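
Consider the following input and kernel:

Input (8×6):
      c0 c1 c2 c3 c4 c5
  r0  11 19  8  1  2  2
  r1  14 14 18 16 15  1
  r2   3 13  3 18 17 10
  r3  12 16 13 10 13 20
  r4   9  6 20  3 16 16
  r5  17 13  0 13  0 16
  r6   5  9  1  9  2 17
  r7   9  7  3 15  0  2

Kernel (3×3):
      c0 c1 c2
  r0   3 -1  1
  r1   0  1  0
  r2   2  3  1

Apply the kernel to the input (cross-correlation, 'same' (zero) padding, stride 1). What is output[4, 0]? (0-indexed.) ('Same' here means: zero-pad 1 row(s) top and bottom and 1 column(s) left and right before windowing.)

77

The receptive field on the zero-padded input at this output position is [0 12 16 / 0 9 6 / 0 17 13]. Elementwise product with the kernel and sum: 0·3 + 12·-1 + 16·1 + 9·1 + 0·2 + 17·3 + 13·1.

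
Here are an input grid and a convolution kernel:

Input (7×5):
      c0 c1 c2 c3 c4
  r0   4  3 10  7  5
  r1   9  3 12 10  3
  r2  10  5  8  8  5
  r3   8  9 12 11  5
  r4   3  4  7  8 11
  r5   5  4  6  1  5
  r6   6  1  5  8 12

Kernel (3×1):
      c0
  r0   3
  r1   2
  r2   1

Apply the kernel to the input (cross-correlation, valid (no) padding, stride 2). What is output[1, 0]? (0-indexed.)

The receptive field on the input at this output position is [10 / 8 / 3]. Elementwise product with the kernel and sum: 10·3 + 8·2 + 3·1.

49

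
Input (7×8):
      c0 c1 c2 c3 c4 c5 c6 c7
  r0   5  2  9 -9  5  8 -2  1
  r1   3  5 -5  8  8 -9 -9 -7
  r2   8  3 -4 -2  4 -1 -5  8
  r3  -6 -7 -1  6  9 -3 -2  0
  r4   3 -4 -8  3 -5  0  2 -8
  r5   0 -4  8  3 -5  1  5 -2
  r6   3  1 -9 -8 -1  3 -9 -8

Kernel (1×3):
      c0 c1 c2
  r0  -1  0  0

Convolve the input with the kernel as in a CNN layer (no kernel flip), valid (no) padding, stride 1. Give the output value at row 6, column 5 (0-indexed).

The receptive field on the input at this output position is [3 -9 -8]. Elementwise product with the kernel and sum: 3·-1.

-3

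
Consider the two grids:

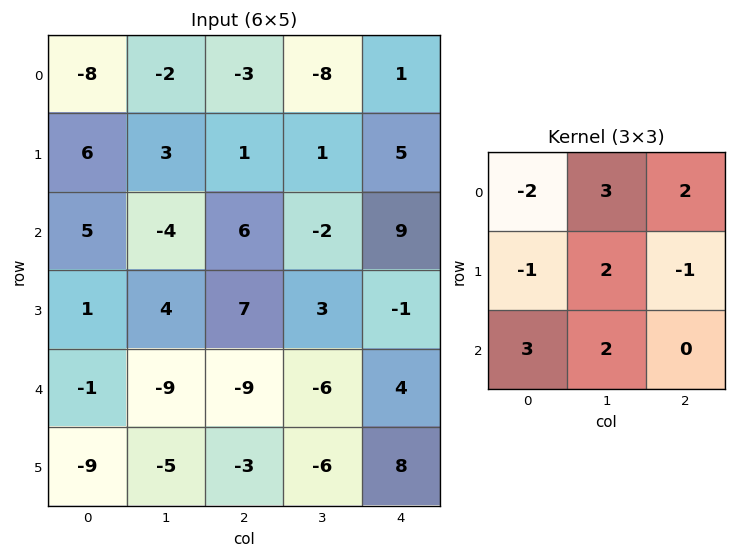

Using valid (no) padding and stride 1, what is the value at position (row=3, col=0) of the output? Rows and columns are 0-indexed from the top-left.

The receptive field on the input at this output position is [1 4 7 / -1 -9 -9 / -9 -5 -3]. Elementwise product with the kernel and sum: 1·-2 + 4·3 + 7·2 + -1·-1 + -9·2 + -9·-1 + -9·3 + -5·2.

-21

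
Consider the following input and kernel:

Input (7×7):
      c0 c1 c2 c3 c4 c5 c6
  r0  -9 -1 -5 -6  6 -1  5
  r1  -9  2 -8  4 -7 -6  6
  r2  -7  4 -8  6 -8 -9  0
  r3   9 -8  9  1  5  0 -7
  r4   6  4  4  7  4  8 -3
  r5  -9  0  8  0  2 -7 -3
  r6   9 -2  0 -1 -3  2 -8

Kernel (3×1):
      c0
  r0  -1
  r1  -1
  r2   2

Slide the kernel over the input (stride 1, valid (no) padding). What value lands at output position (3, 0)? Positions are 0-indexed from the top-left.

-33

The receptive field on the input at this output position is [9 / 6 / -9]. Elementwise product with the kernel and sum: 9·-1 + 6·-1 + -9·2.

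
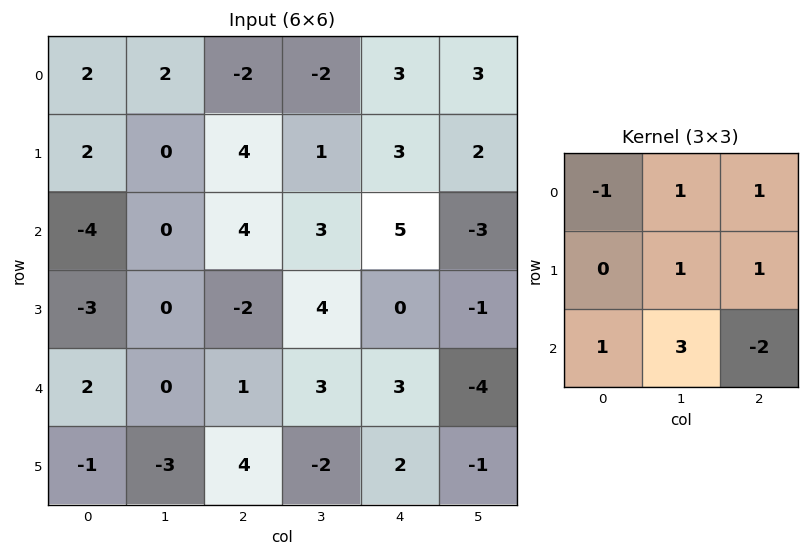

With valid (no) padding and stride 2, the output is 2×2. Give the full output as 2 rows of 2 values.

Output[0,0]: The receptive field on the input at this output position is [2 2 -2 / 2 0 4 / -4 0 4]. Elementwise product with the kernel and sum: 2·-1 + 2·1 + -2·1 + 0·1 + 4·1 + -4·1 + 0·3 + 4·-2.

-10 10
6 12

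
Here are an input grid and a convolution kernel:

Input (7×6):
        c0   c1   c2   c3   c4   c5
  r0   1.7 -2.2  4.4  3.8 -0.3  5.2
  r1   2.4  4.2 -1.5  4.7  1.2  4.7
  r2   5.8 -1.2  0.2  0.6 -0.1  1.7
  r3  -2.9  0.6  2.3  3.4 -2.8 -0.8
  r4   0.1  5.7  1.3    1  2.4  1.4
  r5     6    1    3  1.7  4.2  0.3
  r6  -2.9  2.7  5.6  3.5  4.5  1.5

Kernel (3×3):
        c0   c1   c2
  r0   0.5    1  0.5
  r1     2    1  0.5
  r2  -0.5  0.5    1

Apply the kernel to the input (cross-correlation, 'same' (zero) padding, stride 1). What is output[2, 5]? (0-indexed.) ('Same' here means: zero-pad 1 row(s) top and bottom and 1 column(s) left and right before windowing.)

7.8

The receptive field on the zero-padded input at this output position is [1.2 4.7 0 / -0.1 1.7 0 / -2.8 -0.8 0]. Elementwise product with the kernel and sum: 1.2·0.5 + 4.7·1 + 0·0.5 + -0.1·2 + 1.7·1 + 0·0.5 + -2.8·-0.5 + -0.8·0.5 + 0·1.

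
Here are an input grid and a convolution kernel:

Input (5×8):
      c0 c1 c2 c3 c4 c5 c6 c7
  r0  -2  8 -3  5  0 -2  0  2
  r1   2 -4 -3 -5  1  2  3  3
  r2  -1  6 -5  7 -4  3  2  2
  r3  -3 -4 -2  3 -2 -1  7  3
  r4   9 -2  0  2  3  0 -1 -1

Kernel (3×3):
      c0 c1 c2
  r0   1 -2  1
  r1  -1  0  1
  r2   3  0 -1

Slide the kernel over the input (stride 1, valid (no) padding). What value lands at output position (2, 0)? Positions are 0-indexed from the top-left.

10

The receptive field on the input at this output position is [-1 6 -5 / -3 -4 -2 / 9 -2 0]. Elementwise product with the kernel and sum: -1·1 + 6·-2 + -5·1 + -3·-1 + -2·1 + 9·3 + 0·-1.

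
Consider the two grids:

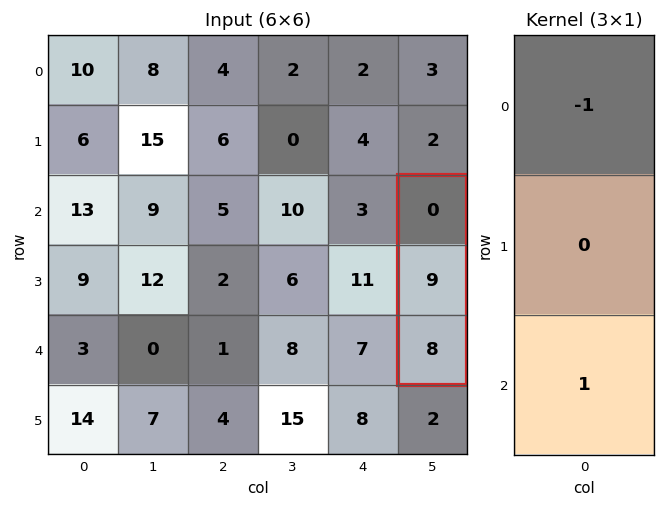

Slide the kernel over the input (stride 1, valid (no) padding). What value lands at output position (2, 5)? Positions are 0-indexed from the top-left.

8

The receptive field on the input at this output position is [0 / 9 / 8]. Elementwise product with the kernel and sum: 0·-1 + 8·1.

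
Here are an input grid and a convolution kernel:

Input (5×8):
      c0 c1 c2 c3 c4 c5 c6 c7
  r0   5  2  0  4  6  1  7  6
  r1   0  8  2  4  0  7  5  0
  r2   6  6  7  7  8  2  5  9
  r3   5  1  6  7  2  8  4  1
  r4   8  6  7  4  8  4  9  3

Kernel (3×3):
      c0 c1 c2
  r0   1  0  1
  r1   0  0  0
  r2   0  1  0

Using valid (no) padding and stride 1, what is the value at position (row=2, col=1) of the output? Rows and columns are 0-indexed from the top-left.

20

The receptive field on the input at this output position is [6 7 7 / 1 6 7 / 6 7 4]. Elementwise product with the kernel and sum: 6·1 + 7·1 + 7·1.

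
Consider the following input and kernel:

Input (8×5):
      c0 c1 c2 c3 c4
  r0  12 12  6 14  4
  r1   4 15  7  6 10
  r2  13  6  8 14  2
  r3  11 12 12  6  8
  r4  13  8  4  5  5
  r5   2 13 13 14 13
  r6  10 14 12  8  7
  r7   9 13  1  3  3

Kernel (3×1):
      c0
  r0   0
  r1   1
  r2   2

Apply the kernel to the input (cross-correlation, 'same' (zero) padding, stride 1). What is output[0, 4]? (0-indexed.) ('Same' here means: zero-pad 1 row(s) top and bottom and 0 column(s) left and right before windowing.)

24

The receptive field on the zero-padded input at this output position is [0 / 4 / 10]. Elementwise product with the kernel and sum: 4·1 + 10·2.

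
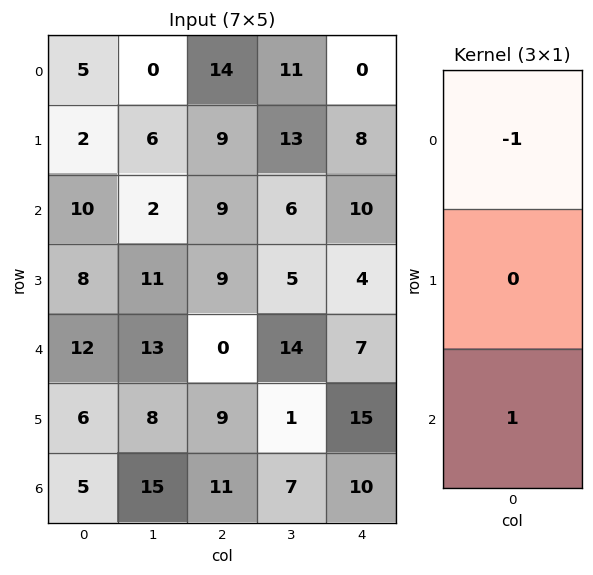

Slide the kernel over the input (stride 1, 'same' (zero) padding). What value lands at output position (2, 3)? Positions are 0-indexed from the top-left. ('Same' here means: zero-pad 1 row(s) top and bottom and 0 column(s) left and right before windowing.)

The receptive field on the zero-padded input at this output position is [13 / 6 / 5]. Elementwise product with the kernel and sum: 13·-1 + 5·1.

-8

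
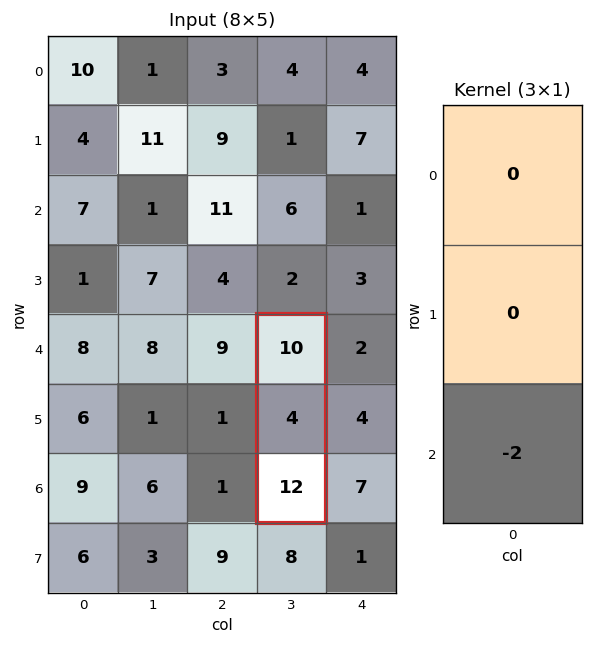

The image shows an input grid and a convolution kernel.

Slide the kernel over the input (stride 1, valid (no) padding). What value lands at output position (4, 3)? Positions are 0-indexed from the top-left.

-24

The receptive field on the input at this output position is [10 / 4 / 12]. Elementwise product with the kernel and sum: 12·-2.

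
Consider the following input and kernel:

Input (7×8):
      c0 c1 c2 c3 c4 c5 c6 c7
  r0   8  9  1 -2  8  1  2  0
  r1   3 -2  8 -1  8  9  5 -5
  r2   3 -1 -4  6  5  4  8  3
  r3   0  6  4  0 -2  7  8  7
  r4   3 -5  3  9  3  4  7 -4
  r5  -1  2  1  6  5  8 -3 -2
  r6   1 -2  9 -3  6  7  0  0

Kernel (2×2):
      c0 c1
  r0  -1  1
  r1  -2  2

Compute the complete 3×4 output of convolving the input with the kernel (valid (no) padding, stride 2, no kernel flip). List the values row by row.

-9 -21 -5 -22
8 2 17 -7
-2 16 7 -9

Output[0,0]: The receptive field on the input at this output position is [8 9 / 3 -2]. Elementwise product with the kernel and sum: 8·-1 + 9·1 + 3·-2 + -2·2.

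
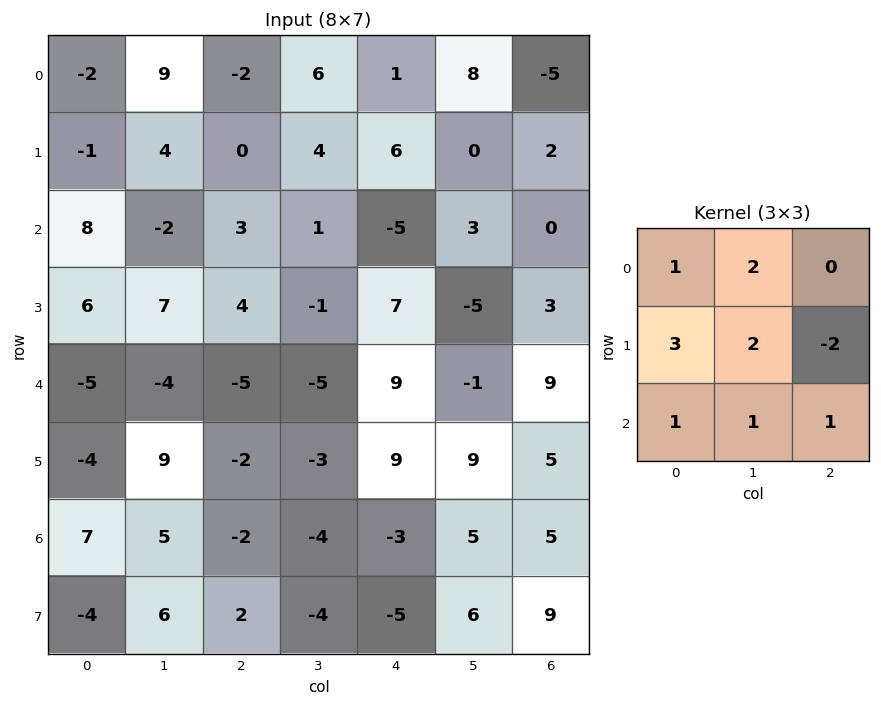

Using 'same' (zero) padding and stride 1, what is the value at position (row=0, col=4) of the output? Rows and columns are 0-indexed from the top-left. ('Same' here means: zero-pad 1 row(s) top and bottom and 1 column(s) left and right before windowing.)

The receptive field on the zero-padded input at this output position is [0 0 0 / 6 1 8 / 4 6 0]. Elementwise product with the kernel and sum: 0·1 + 0·2 + 6·3 + 1·2 + 8·-2 + 4·1 + 6·1 + 0·1.

14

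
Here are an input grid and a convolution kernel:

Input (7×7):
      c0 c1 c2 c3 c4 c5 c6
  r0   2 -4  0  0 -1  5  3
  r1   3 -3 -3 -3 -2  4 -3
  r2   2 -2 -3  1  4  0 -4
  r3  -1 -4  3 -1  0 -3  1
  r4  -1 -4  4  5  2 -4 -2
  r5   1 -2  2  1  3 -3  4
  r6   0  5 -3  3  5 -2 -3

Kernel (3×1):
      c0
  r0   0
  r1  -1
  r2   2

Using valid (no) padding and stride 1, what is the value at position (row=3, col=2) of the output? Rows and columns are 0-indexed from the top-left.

0

The receptive field on the input at this output position is [3 / 4 / 2]. Elementwise product with the kernel and sum: 4·-1 + 2·2.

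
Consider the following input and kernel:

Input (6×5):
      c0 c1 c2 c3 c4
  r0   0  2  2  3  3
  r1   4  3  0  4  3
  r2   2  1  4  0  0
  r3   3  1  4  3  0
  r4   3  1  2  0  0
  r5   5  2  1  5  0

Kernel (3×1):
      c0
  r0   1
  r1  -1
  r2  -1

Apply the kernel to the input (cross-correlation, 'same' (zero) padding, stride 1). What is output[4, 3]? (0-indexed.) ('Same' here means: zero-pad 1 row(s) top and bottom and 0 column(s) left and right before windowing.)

The receptive field on the zero-padded input at this output position is [3 / 0 / 5]. Elementwise product with the kernel and sum: 3·1 + 0·-1 + 5·-1.

-2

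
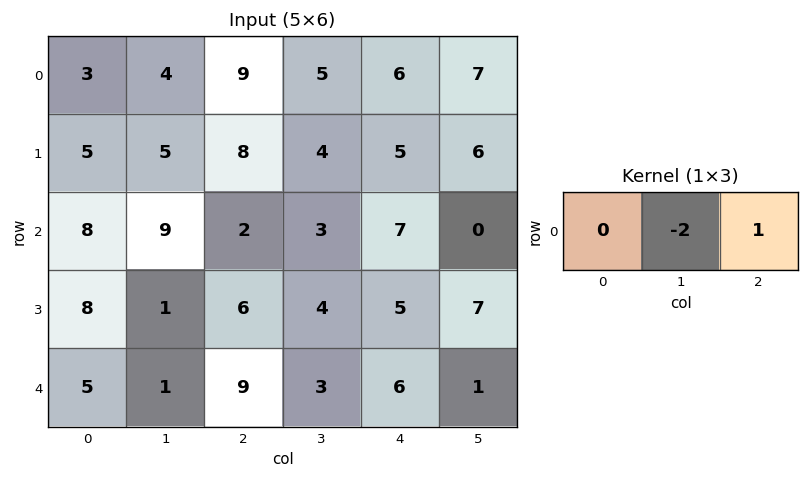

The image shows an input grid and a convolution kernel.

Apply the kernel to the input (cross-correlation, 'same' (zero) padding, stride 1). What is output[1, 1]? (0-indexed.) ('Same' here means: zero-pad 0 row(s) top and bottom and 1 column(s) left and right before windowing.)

The receptive field on the zero-padded input at this output position is [5 5 8]. Elementwise product with the kernel and sum: 5·-2 + 8·1.

-2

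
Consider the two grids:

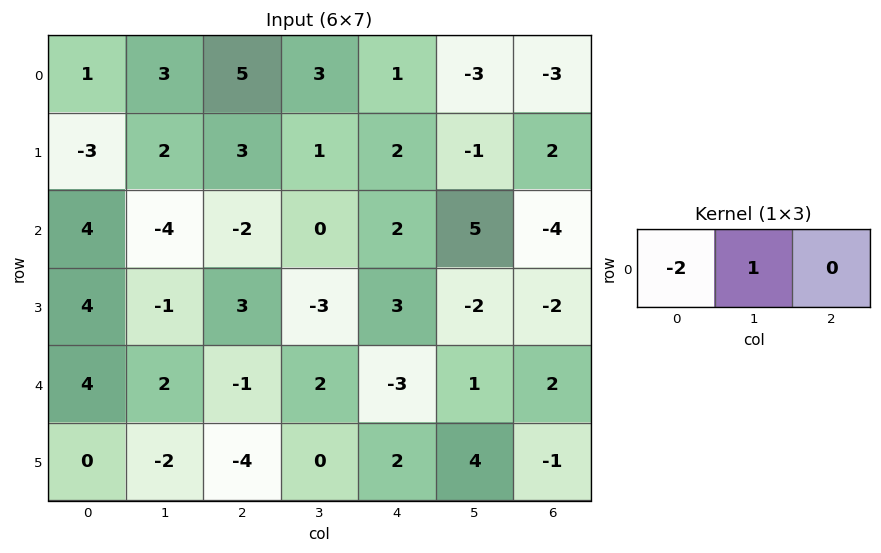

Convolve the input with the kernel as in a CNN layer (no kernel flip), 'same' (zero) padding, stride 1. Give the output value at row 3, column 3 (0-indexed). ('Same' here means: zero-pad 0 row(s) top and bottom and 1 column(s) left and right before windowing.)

The receptive field on the zero-padded input at this output position is [3 -3 3]. Elementwise product with the kernel and sum: 3·-2 + -3·1.

-9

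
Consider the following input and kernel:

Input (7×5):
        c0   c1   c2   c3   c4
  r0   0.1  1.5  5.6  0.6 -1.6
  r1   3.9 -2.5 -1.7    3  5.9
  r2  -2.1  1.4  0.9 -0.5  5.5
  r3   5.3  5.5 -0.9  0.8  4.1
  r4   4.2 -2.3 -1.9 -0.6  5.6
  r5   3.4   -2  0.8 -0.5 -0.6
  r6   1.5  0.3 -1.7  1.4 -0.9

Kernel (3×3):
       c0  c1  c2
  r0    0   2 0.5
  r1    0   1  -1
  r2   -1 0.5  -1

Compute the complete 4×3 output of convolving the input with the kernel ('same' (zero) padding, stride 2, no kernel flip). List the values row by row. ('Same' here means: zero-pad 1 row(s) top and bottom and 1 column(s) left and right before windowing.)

Output[0,0]: The receptive field on the zero-padded input at this output position is [0 0 0 / 0 0.1 1.5 / 0 3.9 -2.5]. Elementwise product with the kernel and sum: 0·2 + 0·0.5 + 0.1·1 + 1.5·-1 + 0·-1 + 3.9·0.5 + -2.5·-1.
Output[0,1]: The receptive field on the zero-padded input at this output position is [0 0 0 / 1.5 5.6 0.6 / -2.5 -1.7 3]. Elementwise product with the kernel and sum: 0·2 + 0·0.5 + 5.6·1 + 0.6·-1 + -2.5·-1 + -1.7·0.5 + 3·-1.

3.05 3.65 -1.65
0.2 -7.25 18.55
23.55 0.2 14
7 -1.75 -2.1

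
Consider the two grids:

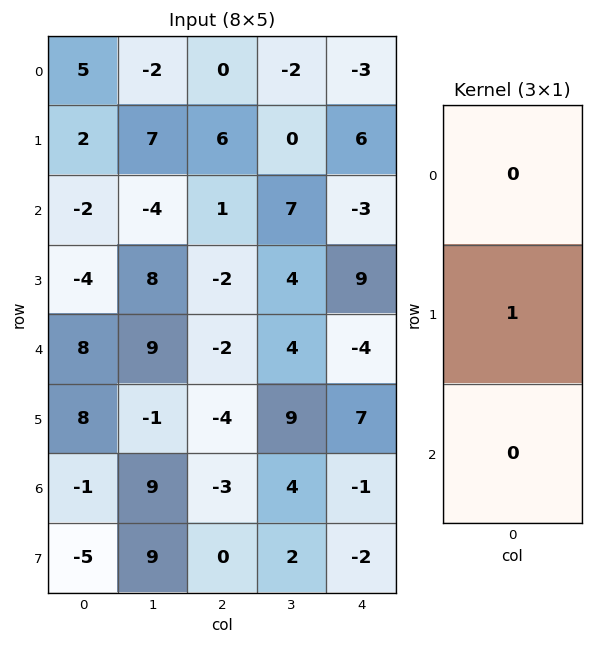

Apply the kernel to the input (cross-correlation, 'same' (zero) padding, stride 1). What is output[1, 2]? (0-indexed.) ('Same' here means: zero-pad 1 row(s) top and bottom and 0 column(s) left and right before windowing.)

6

The receptive field on the zero-padded input at this output position is [0 / 6 / 1]. Elementwise product with the kernel and sum: 6·1.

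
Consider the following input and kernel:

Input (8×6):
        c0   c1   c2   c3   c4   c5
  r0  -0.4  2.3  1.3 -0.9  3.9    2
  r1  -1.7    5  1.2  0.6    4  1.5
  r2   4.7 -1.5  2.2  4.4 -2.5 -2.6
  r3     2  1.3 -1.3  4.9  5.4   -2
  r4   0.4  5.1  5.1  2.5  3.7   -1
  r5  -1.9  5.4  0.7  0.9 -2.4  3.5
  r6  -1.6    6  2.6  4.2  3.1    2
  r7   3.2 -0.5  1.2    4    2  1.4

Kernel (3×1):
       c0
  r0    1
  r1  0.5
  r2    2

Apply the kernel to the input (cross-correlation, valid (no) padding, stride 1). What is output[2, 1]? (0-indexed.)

The receptive field on the input at this output position is [-1.5 / 1.3 / 5.1]. Elementwise product with the kernel and sum: -1.5·1 + 1.3·0.5 + 5.1·2.

9.35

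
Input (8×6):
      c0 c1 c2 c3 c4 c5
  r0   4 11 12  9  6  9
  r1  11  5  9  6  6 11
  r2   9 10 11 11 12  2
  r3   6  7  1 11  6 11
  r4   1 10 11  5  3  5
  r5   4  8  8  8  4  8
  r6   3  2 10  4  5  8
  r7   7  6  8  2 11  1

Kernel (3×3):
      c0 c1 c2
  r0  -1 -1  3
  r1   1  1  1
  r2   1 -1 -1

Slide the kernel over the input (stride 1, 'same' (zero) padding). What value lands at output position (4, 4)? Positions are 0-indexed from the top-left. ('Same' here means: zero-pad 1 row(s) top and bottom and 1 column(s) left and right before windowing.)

The receptive field on the zero-padded input at this output position is [11 6 11 / 5 3 5 / 8 4 8]. Elementwise product with the kernel and sum: 11·-1 + 6·-1 + 11·3 + 5·1 + 3·1 + 5·1 + 8·1 + 4·-1 + 8·-1.

25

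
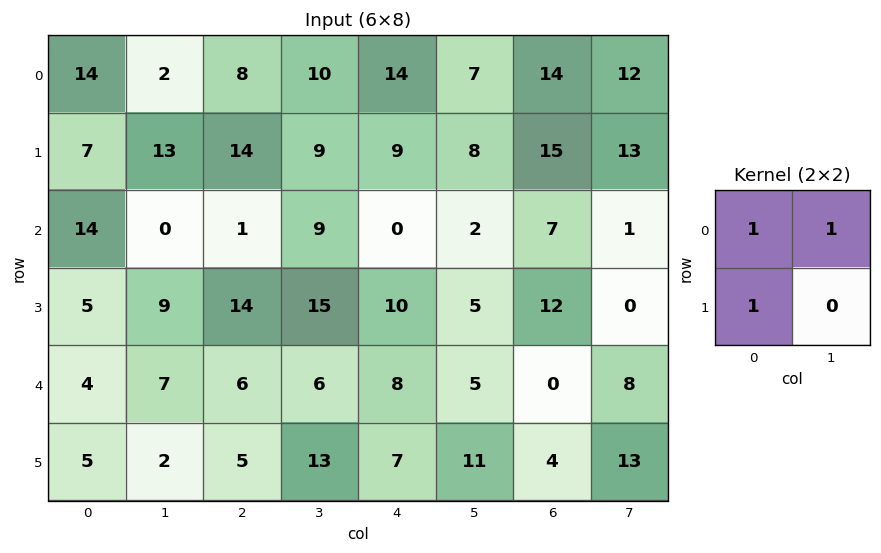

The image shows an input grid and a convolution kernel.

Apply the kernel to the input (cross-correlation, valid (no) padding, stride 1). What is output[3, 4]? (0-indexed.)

The receptive field on the input at this output position is [10 5 / 8 5]. Elementwise product with the kernel and sum: 10·1 + 5·1 + 8·1.

23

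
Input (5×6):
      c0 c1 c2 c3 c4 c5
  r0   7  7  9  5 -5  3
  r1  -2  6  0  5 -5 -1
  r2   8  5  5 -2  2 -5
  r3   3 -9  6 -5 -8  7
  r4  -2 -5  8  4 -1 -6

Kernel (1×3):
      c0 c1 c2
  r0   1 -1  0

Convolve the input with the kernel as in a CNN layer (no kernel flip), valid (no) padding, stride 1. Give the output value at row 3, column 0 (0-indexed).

The receptive field on the input at this output position is [3 -9 6]. Elementwise product with the kernel and sum: 3·1 + -9·-1.

12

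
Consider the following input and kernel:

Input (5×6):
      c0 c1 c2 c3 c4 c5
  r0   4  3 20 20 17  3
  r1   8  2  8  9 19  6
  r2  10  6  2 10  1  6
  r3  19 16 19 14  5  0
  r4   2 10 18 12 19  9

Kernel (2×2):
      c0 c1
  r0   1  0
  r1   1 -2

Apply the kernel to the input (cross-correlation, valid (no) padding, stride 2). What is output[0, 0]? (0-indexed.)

8

The receptive field on the input at this output position is [4 3 / 8 2]. Elementwise product with the kernel and sum: 4·1 + 8·1 + 2·-2.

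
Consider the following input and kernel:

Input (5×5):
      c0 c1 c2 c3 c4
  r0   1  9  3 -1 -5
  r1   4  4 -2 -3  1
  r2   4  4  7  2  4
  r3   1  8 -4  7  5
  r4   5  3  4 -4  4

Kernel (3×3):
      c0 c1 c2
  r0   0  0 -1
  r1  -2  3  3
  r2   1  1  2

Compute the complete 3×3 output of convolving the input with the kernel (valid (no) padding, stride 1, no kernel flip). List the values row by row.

17 -7 20
28 40 16
19 -10 48

Output[0,0]: The receptive field on the input at this output position is [1 9 3 / 4 4 -2 / 4 4 7]. Elementwise product with the kernel and sum: 3·-1 + 4·-2 + 4·3 + -2·3 + 4·1 + 4·1 + 7·2.
Output[0,1]: The receptive field on the input at this output position is [9 3 -1 / 4 -2 -3 / 4 7 2]. Elementwise product with the kernel and sum: -1·-1 + 4·-2 + -2·3 + -3·3 + 4·1 + 7·1 + 2·2.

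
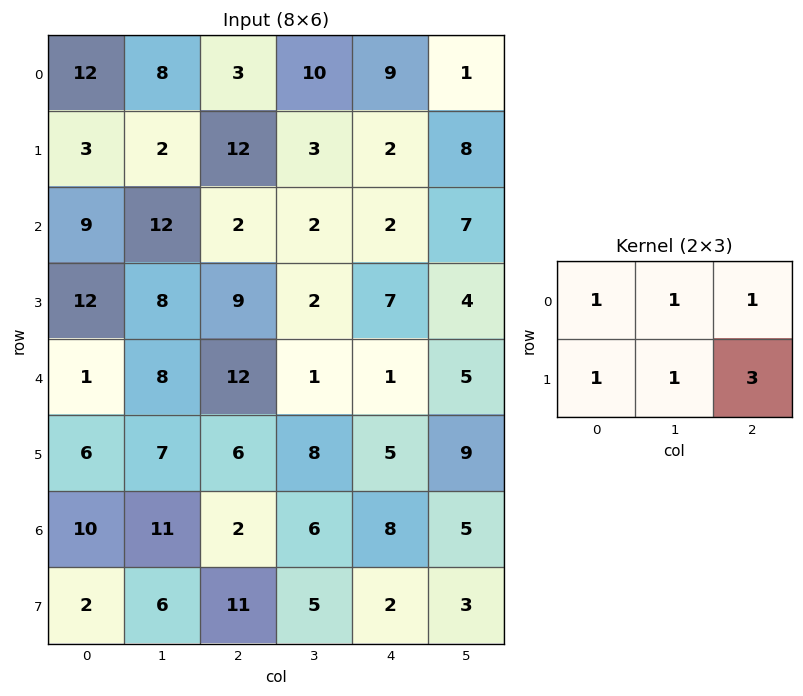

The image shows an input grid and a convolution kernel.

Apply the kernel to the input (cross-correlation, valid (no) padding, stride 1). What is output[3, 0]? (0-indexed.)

74

The receptive field on the input at this output position is [12 8 9 / 1 8 12]. Elementwise product with the kernel and sum: 12·1 + 8·1 + 9·1 + 1·1 + 8·1 + 12·3.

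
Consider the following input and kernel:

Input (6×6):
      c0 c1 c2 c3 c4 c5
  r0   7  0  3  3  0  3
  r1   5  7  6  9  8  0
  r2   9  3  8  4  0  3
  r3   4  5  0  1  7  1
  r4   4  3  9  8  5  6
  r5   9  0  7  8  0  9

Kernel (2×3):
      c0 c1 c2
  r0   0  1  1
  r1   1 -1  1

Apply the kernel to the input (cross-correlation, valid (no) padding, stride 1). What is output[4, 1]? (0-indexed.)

18

The receptive field on the input at this output position is [3 9 8 / 0 7 8]. Elementwise product with the kernel and sum: 9·1 + 8·1 + 0·1 + 7·-1 + 8·1.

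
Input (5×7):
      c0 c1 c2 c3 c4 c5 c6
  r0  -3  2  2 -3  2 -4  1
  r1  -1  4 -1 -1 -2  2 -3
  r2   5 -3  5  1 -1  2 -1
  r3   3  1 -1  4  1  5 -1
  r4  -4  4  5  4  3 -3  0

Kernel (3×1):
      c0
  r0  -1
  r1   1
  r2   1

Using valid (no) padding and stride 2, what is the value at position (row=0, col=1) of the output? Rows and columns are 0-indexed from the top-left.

The receptive field on the input at this output position is [2 / -1 / 5]. Elementwise product with the kernel and sum: 2·-1 + -1·1 + 5·1.

2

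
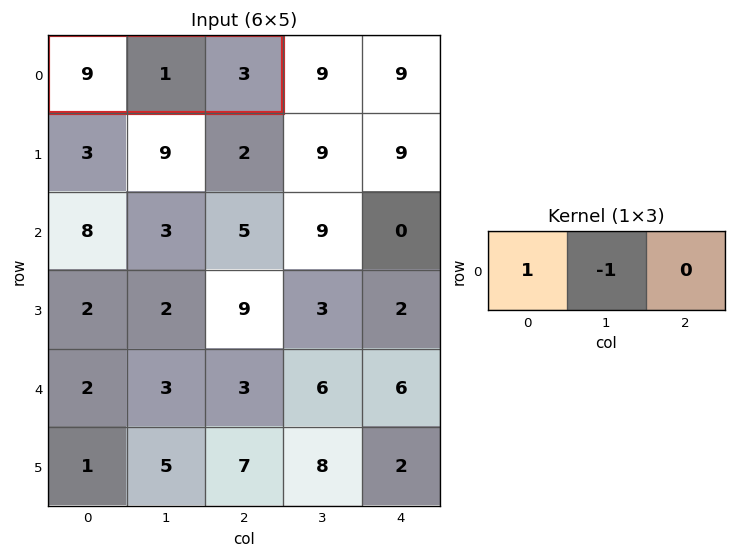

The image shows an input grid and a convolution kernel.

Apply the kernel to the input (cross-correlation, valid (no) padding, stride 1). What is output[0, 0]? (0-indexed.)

8

The receptive field on the input at this output position is [9 1 3]. Elementwise product with the kernel and sum: 9·1 + 1·-1.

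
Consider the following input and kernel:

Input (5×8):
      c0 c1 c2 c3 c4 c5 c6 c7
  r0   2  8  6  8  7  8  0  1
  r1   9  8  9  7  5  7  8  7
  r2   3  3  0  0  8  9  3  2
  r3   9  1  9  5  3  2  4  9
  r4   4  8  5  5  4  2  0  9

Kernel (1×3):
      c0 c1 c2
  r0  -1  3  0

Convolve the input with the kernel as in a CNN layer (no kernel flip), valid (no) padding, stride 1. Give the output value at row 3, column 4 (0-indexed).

The receptive field on the input at this output position is [3 2 4]. Elementwise product with the kernel and sum: 3·-1 + 2·3.

3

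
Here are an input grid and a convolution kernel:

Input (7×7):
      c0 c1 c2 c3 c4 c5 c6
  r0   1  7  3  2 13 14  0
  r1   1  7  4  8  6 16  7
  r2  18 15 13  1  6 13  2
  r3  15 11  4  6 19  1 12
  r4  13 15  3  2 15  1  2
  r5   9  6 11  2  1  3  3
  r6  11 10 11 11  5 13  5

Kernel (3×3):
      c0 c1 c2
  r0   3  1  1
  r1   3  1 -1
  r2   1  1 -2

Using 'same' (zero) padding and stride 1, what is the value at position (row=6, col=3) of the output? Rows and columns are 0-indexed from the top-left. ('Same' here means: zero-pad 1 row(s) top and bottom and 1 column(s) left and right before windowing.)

75

The receptive field on the zero-padded input at this output position is [11 2 1 / 11 11 5 / 0 0 0]. Elementwise product with the kernel and sum: 11·3 + 2·1 + 1·1 + 11·3 + 11·1 + 5·-1 + 0·1 + 0·1 + 0·-2.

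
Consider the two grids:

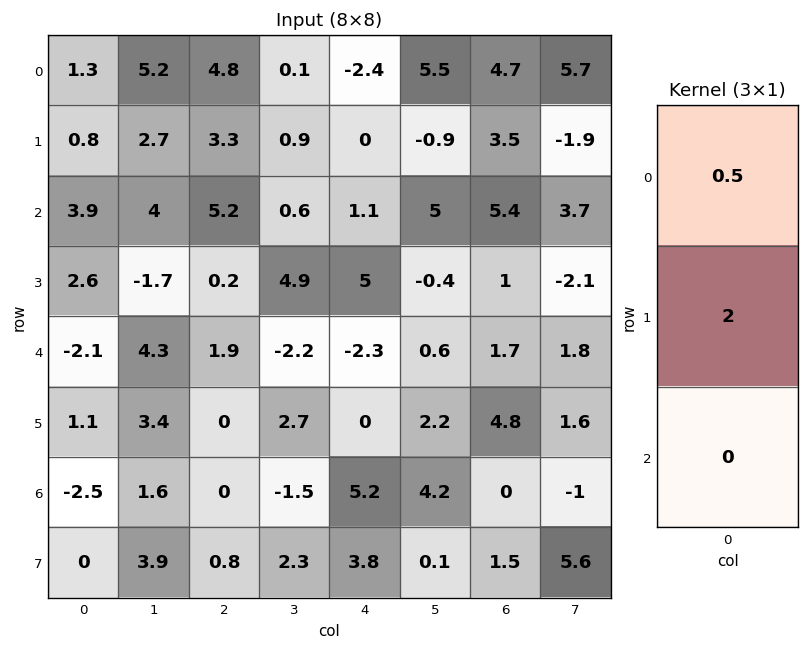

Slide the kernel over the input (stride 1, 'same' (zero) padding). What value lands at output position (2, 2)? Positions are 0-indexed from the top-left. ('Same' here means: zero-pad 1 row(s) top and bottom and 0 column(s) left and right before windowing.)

The receptive field on the zero-padded input at this output position is [3.3 / 5.2 / 0.2]. Elementwise product with the kernel and sum: 3.3·0.5 + 5.2·2.

12.05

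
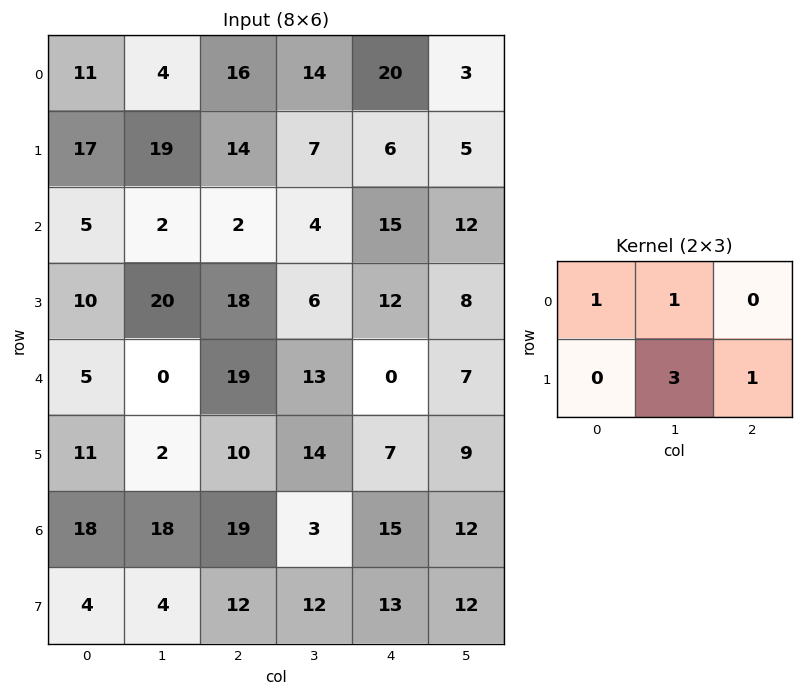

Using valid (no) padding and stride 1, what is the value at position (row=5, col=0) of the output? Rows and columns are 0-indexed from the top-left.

The receptive field on the input at this output position is [11 2 10 / 18 18 19]. Elementwise product with the kernel and sum: 11·1 + 2·1 + 18·3 + 19·1.

86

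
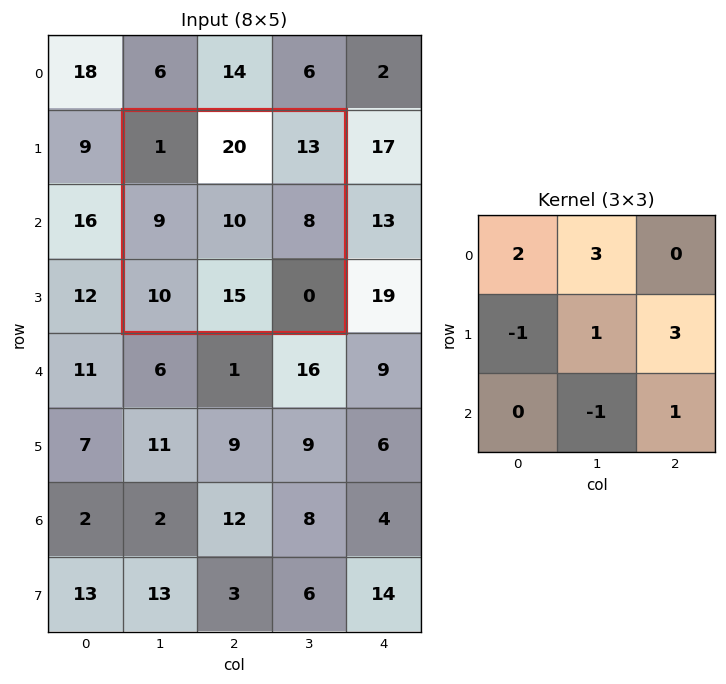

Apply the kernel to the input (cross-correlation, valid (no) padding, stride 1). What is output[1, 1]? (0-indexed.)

72

The receptive field on the input at this output position is [1 20 13 / 9 10 8 / 10 15 0]. Elementwise product with the kernel and sum: 1·2 + 20·3 + 9·-1 + 10·1 + 8·3 + 15·-1 + 0·1.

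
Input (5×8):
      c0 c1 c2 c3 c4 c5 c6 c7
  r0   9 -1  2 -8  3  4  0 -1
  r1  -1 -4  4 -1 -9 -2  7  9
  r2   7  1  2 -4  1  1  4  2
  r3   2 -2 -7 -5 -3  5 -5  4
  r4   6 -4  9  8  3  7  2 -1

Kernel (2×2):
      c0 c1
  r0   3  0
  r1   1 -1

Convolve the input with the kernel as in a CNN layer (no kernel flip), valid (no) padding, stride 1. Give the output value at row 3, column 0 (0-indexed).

16

The receptive field on the input at this output position is [2 -2 / 6 -4]. Elementwise product with the kernel and sum: 2·3 + 6·1 + -4·-1.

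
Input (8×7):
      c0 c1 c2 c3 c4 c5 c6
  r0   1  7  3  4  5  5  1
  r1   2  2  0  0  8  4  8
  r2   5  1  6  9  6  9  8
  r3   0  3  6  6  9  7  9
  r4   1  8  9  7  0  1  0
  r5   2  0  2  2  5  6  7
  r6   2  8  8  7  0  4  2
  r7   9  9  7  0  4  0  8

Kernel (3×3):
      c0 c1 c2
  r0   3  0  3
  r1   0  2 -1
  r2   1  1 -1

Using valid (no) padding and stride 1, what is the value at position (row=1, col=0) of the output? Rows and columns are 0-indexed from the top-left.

The receptive field on the input at this output position is [2 2 0 / 5 1 6 / 0 3 6]. Elementwise product with the kernel and sum: 2·3 + 0·3 + 1·2 + 6·-1 + 0·1 + 3·1 + 6·-1.

-1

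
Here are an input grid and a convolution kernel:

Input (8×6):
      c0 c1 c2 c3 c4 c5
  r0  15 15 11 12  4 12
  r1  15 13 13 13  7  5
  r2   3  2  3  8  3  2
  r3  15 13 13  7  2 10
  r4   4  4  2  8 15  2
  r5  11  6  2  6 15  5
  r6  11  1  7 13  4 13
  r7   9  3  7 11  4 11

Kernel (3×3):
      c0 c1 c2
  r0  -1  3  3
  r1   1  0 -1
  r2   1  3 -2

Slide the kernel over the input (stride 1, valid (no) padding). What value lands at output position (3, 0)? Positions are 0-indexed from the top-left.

90

The receptive field on the input at this output position is [15 13 13 / 4 4 2 / 11 6 2]. Elementwise product with the kernel and sum: 15·-1 + 13·3 + 13·3 + 4·1 + 2·-1 + 11·1 + 6·3 + 2·-2.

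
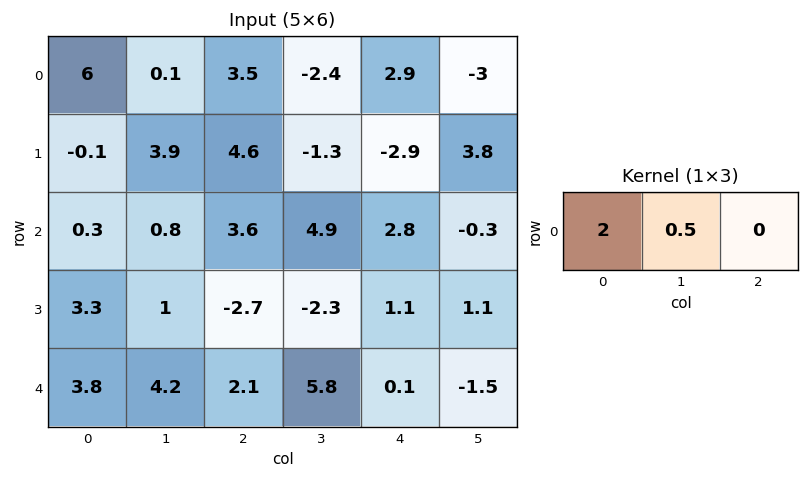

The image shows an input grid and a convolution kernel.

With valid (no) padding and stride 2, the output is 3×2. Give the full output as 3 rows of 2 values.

Output[0,0]: The receptive field on the input at this output position is [6 0.1 3.5]. Elementwise product with the kernel and sum: 6·2 + 0.1·0.5.
Output[0,1]: The receptive field on the input at this output position is [3.5 -2.4 2.9]. Elementwise product with the kernel and sum: 3.5·2 + -2.4·0.5.

12.05 5.8
1 9.65
9.7 7.1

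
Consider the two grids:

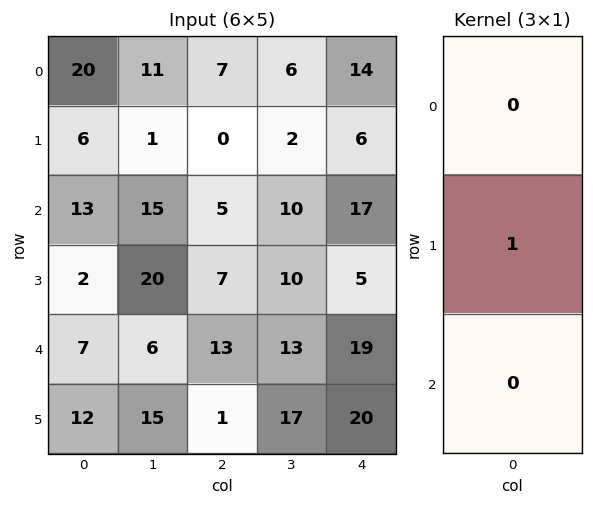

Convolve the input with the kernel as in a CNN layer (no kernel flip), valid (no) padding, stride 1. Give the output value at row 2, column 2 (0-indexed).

7

The receptive field on the input at this output position is [5 / 7 / 13]. Elementwise product with the kernel and sum: 7·1.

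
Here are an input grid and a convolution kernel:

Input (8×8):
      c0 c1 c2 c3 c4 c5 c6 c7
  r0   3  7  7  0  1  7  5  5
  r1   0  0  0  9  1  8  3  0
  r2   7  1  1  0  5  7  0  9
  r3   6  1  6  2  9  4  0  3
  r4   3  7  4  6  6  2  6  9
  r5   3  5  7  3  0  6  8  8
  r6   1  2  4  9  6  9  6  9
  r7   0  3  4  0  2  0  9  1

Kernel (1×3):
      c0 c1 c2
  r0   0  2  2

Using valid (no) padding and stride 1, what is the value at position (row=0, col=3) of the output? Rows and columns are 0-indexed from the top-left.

The receptive field on the input at this output position is [0 1 7]. Elementwise product with the kernel and sum: 1·2 + 7·2.

16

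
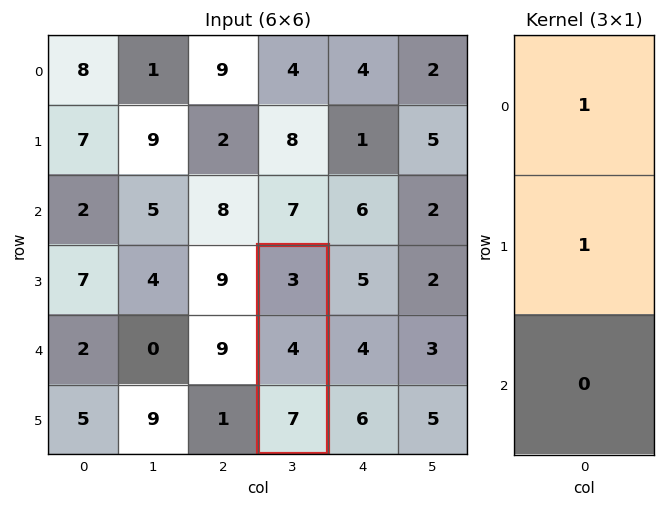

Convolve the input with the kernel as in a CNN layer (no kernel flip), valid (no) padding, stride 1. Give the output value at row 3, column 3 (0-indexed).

7

The receptive field on the input at this output position is [3 / 4 / 7]. Elementwise product with the kernel and sum: 3·1 + 4·1.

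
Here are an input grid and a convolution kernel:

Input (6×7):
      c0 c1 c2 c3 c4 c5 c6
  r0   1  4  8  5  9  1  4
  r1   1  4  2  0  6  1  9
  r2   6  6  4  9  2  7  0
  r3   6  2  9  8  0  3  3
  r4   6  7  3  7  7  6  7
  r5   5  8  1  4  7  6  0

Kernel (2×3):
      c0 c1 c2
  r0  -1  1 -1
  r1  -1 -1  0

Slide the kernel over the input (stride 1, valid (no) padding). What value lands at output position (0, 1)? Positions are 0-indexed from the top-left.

The receptive field on the input at this output position is [4 8 5 / 4 2 0]. Elementwise product with the kernel and sum: 4·-1 + 8·1 + 5·-1 + 4·-1 + 2·-1.

-7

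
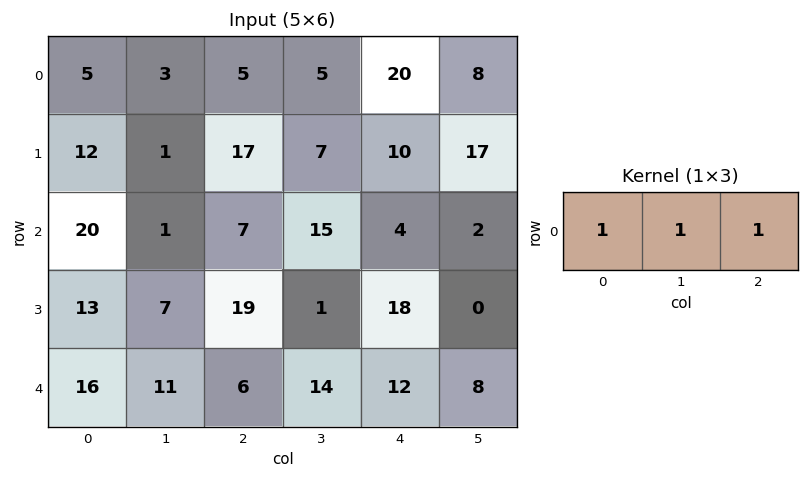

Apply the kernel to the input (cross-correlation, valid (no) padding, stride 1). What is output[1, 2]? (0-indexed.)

The receptive field on the input at this output position is [17 7 10]. Elementwise product with the kernel and sum: 17·1 + 7·1 + 10·1.

34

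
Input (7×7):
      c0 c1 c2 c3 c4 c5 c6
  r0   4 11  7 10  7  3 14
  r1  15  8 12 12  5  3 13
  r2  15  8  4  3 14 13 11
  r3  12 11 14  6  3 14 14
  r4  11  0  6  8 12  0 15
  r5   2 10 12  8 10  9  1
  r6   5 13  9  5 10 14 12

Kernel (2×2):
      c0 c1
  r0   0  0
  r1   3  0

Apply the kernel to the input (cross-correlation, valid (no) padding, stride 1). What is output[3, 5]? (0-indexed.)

0

The receptive field on the input at this output position is [14 14 / 0 15]. Elementwise product with the kernel and sum: 0·3.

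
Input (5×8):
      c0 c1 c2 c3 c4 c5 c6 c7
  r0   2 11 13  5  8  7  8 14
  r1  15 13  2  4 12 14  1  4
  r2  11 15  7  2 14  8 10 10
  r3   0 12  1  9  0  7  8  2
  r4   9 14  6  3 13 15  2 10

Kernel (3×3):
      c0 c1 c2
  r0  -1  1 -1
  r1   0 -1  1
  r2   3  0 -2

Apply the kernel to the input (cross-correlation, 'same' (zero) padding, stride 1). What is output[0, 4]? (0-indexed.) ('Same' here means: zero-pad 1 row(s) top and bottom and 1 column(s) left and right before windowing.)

The receptive field on the zero-padded input at this output position is [0 0 0 / 5 8 7 / 4 12 14]. Elementwise product with the kernel and sum: 0·-1 + 0·1 + 0·-1 + 8·-1 + 7·1 + 4·3 + 14·-2.

-17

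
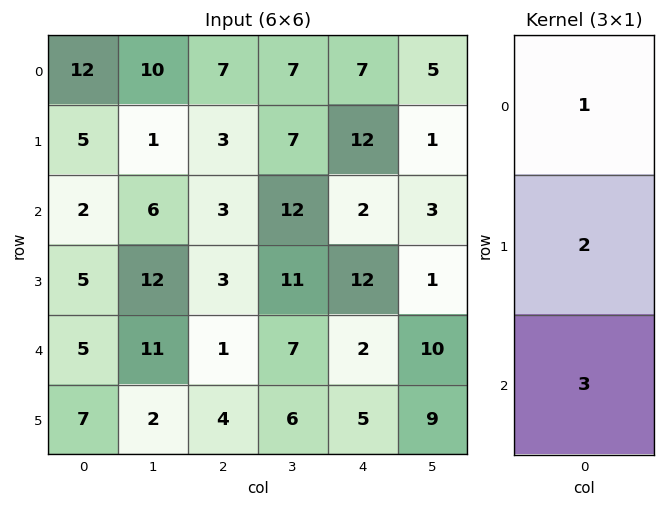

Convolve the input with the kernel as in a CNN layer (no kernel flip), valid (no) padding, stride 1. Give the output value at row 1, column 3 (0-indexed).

The receptive field on the input at this output position is [7 / 12 / 11]. Elementwise product with the kernel and sum: 7·1 + 12·2 + 11·3.

64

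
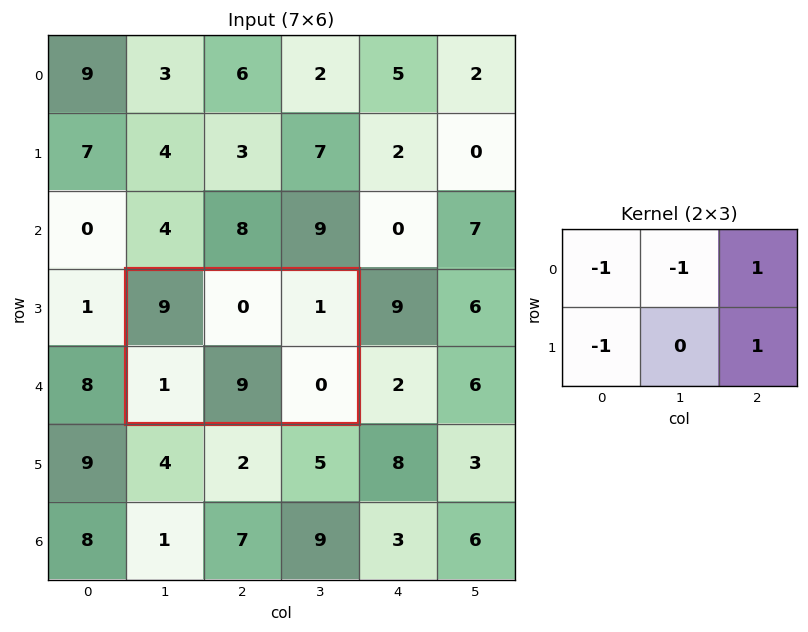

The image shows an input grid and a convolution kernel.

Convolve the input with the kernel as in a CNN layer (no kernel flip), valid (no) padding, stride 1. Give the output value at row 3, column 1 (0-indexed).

-9

The receptive field on the input at this output position is [9 0 1 / 1 9 0]. Elementwise product with the kernel and sum: 9·-1 + 0·-1 + 1·1 + 1·-1 + 0·1.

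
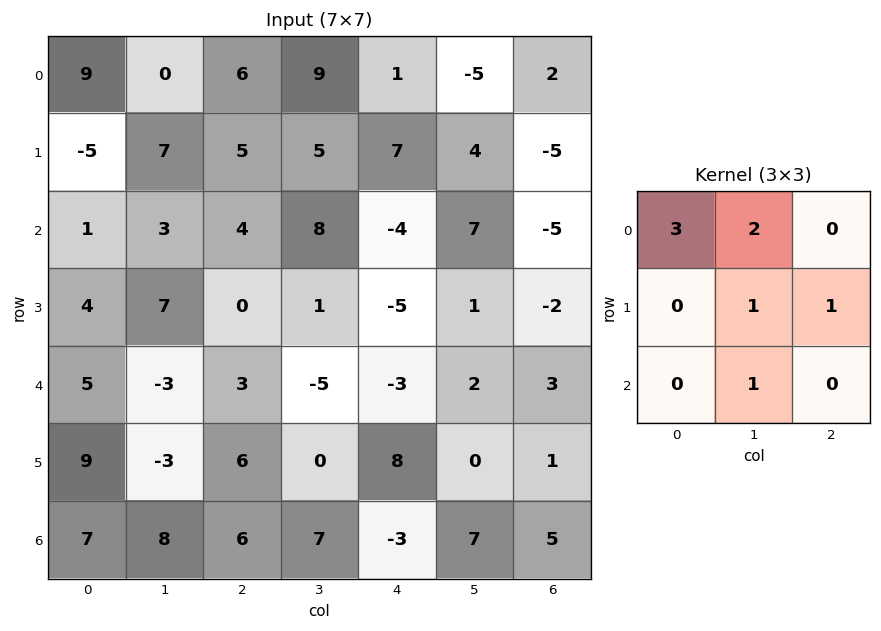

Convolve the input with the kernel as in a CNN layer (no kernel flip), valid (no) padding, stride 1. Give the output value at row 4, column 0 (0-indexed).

The receptive field on the input at this output position is [5 -3 3 / 9 -3 6 / 7 8 6]. Elementwise product with the kernel and sum: 5·3 + -3·2 + -3·1 + 6·1 + 8·1.

20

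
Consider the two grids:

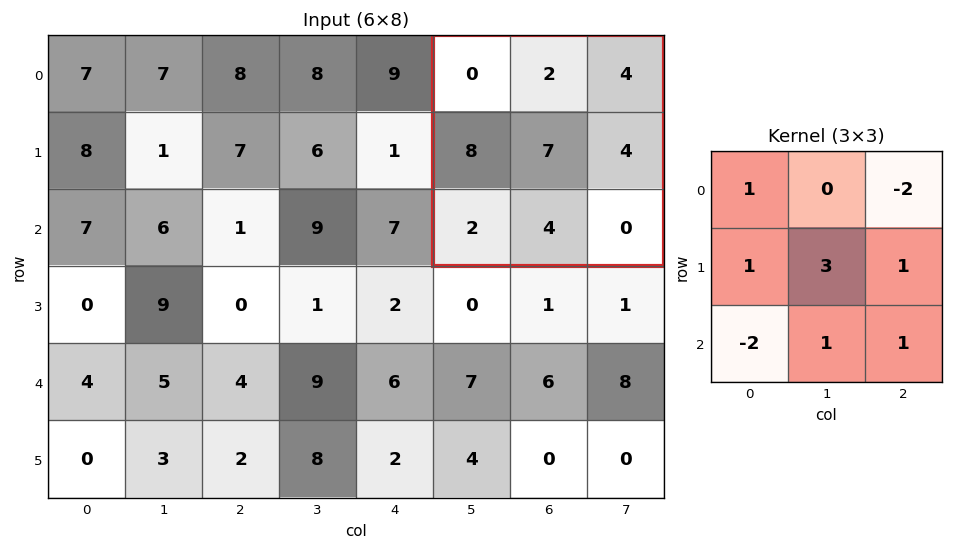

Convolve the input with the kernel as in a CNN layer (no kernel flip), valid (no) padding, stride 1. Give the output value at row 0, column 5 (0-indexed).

The receptive field on the input at this output position is [0 2 4 / 8 7 4 / 2 4 0]. Elementwise product with the kernel and sum: 0·1 + 4·-2 + 8·1 + 7·3 + 4·1 + 2·-2 + 4·1 + 0·1.

25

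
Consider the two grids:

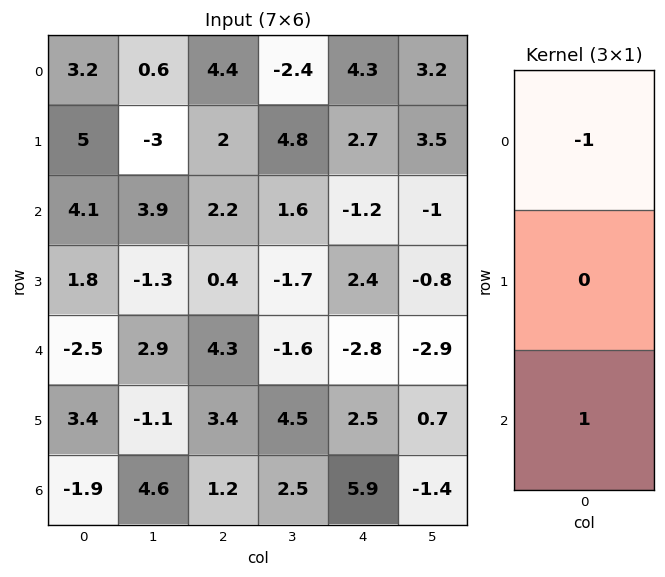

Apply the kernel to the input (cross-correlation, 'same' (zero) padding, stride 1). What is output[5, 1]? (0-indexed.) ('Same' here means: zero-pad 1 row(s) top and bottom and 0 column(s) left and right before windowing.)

1.7

The receptive field on the zero-padded input at this output position is [2.9 / -1.1 / 4.6]. Elementwise product with the kernel and sum: 2.9·-1 + 4.6·1.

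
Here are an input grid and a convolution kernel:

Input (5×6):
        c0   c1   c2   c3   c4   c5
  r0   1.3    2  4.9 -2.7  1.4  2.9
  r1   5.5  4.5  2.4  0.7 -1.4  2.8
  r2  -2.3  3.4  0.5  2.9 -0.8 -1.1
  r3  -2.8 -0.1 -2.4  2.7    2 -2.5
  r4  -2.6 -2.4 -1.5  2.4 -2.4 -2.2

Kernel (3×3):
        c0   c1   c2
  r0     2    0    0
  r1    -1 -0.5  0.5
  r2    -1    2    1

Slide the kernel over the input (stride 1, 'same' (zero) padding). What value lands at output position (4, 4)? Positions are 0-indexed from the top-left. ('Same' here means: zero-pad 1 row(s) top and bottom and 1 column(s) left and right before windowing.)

The receptive field on the zero-padded input at this output position is [2.7 2 -2.5 / 2.4 -2.4 -2.2 / 0 0 0]. Elementwise product with the kernel and sum: 2.7·2 + 2.4·-1 + -2.4·-0.5 + -2.2·0.5 + 0·-1 + 0·2 + 0·1.

3.1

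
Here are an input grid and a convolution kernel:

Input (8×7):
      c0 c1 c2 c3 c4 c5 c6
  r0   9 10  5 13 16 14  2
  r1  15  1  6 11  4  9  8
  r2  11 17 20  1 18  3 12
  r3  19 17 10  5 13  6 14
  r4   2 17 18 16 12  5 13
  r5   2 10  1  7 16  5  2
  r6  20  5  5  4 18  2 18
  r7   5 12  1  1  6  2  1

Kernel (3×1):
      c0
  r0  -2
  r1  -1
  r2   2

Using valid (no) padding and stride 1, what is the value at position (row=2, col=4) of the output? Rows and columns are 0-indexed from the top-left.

The receptive field on the input at this output position is [18 / 13 / 12]. Elementwise product with the kernel and sum: 18·-2 + 13·-1 + 12·2.

-25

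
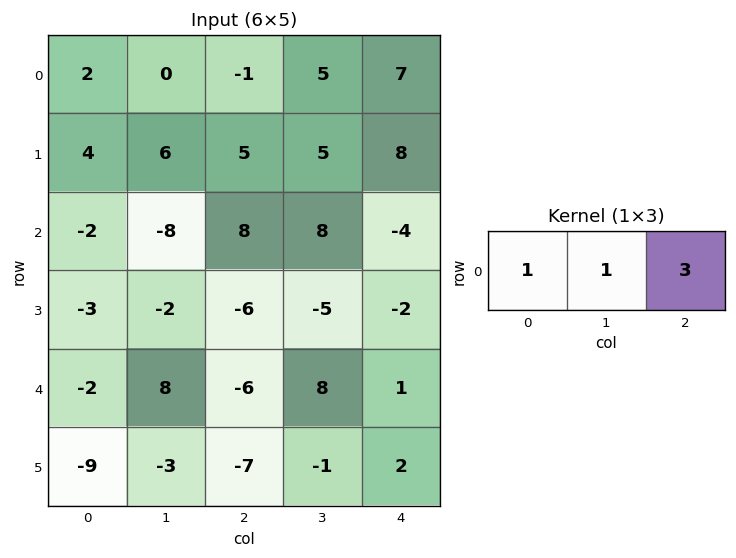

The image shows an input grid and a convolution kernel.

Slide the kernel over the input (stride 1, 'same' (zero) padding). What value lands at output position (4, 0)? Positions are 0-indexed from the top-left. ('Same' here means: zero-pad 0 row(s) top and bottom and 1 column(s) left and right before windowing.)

22

The receptive field on the zero-padded input at this output position is [0 -2 8]. Elementwise product with the kernel and sum: 0·1 + -2·1 + 8·3.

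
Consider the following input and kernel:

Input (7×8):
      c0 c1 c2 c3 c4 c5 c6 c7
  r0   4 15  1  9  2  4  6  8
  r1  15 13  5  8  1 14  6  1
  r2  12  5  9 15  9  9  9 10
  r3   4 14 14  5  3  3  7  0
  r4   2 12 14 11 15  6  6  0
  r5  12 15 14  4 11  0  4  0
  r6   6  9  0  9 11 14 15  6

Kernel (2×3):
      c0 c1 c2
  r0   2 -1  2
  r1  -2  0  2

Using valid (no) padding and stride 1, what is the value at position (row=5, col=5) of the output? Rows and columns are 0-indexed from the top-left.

The receptive field on the input at this output position is [0 4 0 / 14 15 6]. Elementwise product with the kernel and sum: 0·2 + 4·-1 + 0·2 + 14·-2 + 6·2.

-20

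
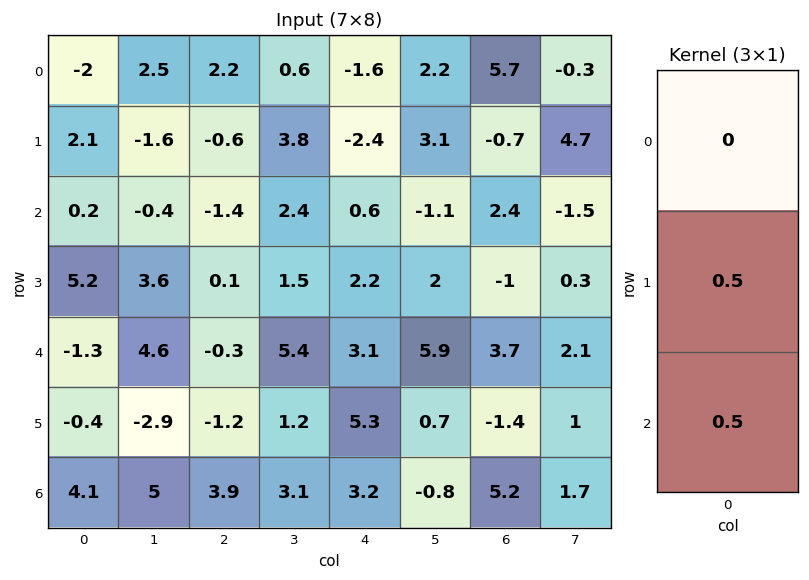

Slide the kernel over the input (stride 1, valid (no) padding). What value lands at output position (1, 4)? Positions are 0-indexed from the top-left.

The receptive field on the input at this output position is [-2.4 / 0.6 / 2.2]. Elementwise product with the kernel and sum: 0.6·0.5 + 2.2·0.5.

1.4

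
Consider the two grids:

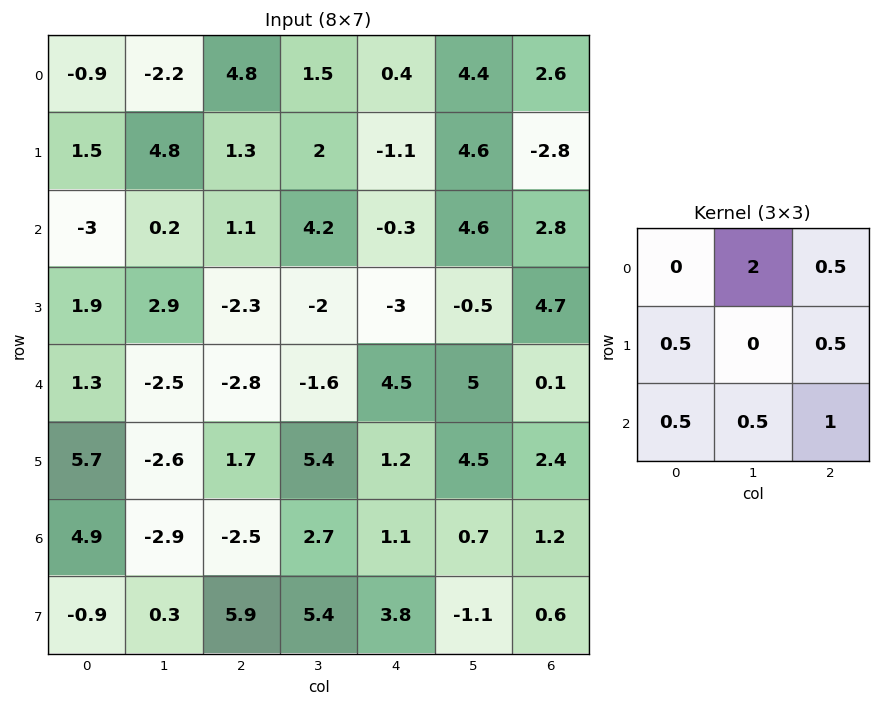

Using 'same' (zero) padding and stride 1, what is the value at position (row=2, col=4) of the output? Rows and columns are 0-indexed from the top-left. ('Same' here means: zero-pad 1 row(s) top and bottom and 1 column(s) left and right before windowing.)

1.5

The receptive field on the zero-padded input at this output position is [2 -1.1 4.6 / 4.2 -0.3 4.6 / -2 -3 -0.5]. Elementwise product with the kernel and sum: -1.1·2 + 4.6·0.5 + 4.2·0.5 + 4.6·0.5 + -2·0.5 + -3·0.5 + -0.5·1.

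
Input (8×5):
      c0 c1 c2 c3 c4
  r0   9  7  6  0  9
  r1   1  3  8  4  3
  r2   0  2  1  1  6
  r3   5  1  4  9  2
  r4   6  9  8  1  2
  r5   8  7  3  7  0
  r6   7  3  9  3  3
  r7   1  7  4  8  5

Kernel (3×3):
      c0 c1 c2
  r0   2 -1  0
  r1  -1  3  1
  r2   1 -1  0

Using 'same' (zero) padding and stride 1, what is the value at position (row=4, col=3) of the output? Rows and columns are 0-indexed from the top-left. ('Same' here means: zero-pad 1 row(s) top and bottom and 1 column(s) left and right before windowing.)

-8

The receptive field on the zero-padded input at this output position is [4 9 2 / 8 1 2 / 3 7 0]. Elementwise product with the kernel and sum: 4·2 + 9·-1 + 8·-1 + 1·3 + 2·1 + 3·1 + 7·-1.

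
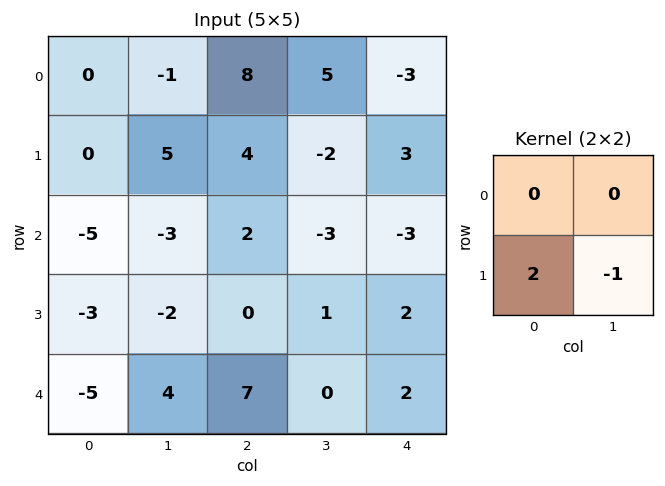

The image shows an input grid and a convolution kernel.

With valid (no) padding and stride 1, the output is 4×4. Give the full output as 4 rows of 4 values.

-5 6 10 -7
-7 -8 7 -3
-4 -4 -1 0
-14 1 14 -2

Output[0,0]: The receptive field on the input at this output position is [0 -1 / 0 5]. Elementwise product with the kernel and sum: 0·2 + 5·-1.
Output[0,1]: The receptive field on the input at this output position is [-1 8 / 5 4]. Elementwise product with the kernel and sum: 5·2 + 4·-1.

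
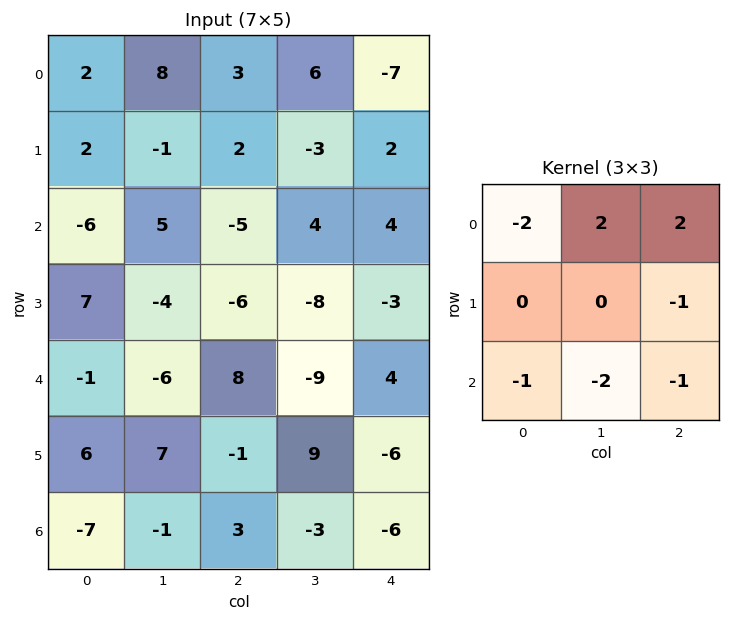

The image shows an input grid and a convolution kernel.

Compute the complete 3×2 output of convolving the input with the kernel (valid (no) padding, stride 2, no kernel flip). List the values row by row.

Output[0,0]: The receptive field on the input at this output position is [2 8 3 / 2 -1 2 / -6 5 -5]. Elementwise product with the kernel and sum: 2·-2 + 8·2 + 3·2 + 2·-1 + -6·-1 + 5·-2 + -5·-1.
Output[0,1]: The receptive field on the input at this output position is [3 6 -7 / 2 -3 2 / -5 4 4]. Elementwise product with the kernel and sum: 3·-2 + 6·2 + -7·2 + 2·-1 + -5·-1 + 4·-2 + 4·-1.

17 -17
23 35
13 -11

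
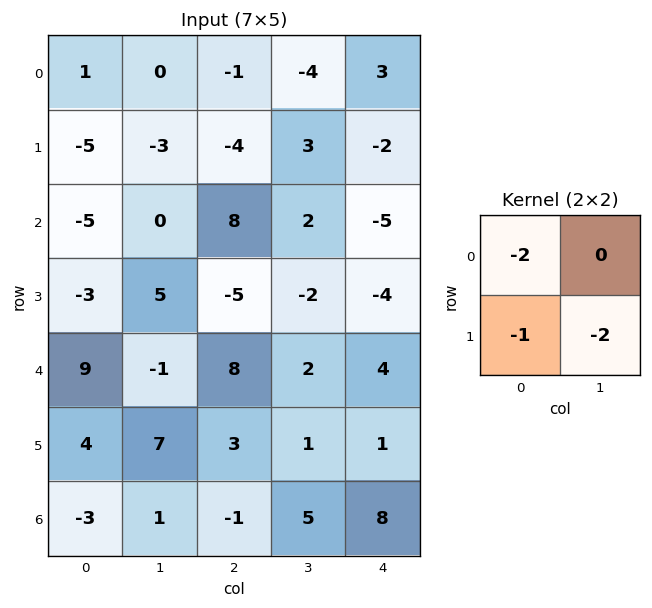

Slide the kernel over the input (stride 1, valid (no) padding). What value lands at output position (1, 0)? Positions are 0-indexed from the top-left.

15

The receptive field on the input at this output position is [-5 -3 / -5 0]. Elementwise product with the kernel and sum: -5·-2 + -5·-1 + 0·-2.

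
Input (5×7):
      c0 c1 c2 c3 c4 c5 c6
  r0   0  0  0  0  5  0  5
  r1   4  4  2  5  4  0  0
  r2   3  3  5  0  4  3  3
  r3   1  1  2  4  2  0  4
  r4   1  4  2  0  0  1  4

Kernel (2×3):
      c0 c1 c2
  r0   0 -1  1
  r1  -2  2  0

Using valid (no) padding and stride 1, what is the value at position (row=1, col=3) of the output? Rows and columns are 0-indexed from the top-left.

The receptive field on the input at this output position is [5 4 0 / 0 4 3]. Elementwise product with the kernel and sum: 4·-1 + 0·1 + 0·-2 + 4·2.

4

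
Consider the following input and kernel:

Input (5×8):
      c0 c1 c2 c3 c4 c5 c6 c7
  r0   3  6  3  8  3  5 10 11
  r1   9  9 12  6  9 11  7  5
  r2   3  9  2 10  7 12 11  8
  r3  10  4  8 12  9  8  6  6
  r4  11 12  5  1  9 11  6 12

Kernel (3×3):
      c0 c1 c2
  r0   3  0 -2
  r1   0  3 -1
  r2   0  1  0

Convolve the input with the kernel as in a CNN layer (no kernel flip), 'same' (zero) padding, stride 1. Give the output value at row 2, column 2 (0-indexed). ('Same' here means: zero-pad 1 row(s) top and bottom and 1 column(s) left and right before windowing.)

19

The receptive field on the zero-padded input at this output position is [9 12 6 / 9 2 10 / 4 8 12]. Elementwise product with the kernel and sum: 9·3 + 6·-2 + 2·3 + 10·-1 + 8·1.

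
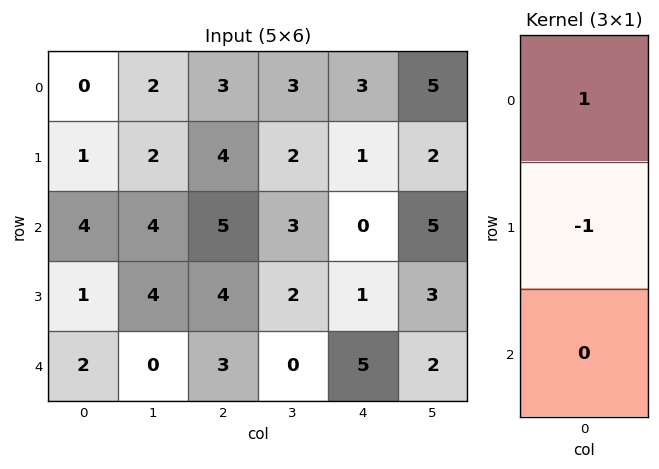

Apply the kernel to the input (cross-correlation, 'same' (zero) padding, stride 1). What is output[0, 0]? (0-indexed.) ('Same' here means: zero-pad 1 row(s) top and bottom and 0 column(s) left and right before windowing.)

0

The receptive field on the zero-padded input at this output position is [0 / 0 / 1]. Elementwise product with the kernel and sum: 0·1 + 0·-1.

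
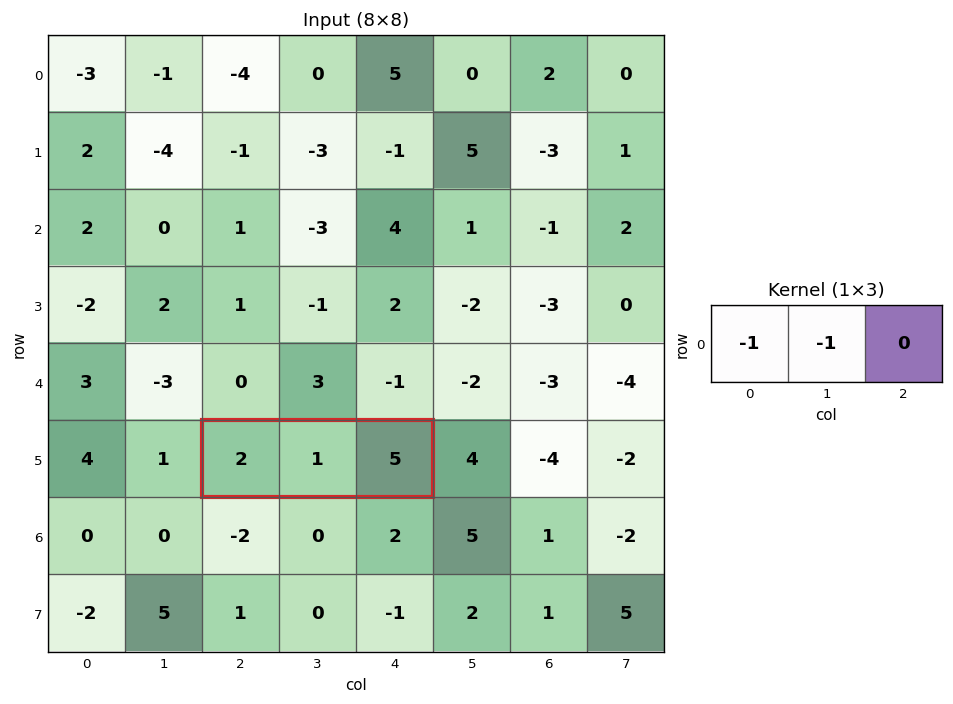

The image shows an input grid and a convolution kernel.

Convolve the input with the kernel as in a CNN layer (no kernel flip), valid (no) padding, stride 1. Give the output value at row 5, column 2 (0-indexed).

The receptive field on the input at this output position is [2 1 5]. Elementwise product with the kernel and sum: 2·-1 + 1·-1.

-3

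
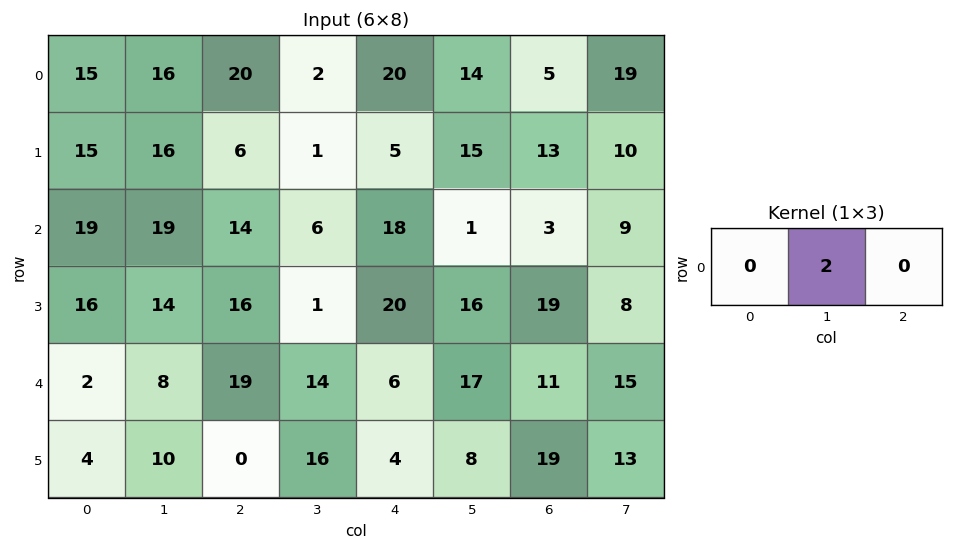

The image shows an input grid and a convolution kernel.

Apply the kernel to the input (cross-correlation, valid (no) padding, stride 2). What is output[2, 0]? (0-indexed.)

The receptive field on the input at this output position is [2 8 19]. Elementwise product with the kernel and sum: 8·2.

16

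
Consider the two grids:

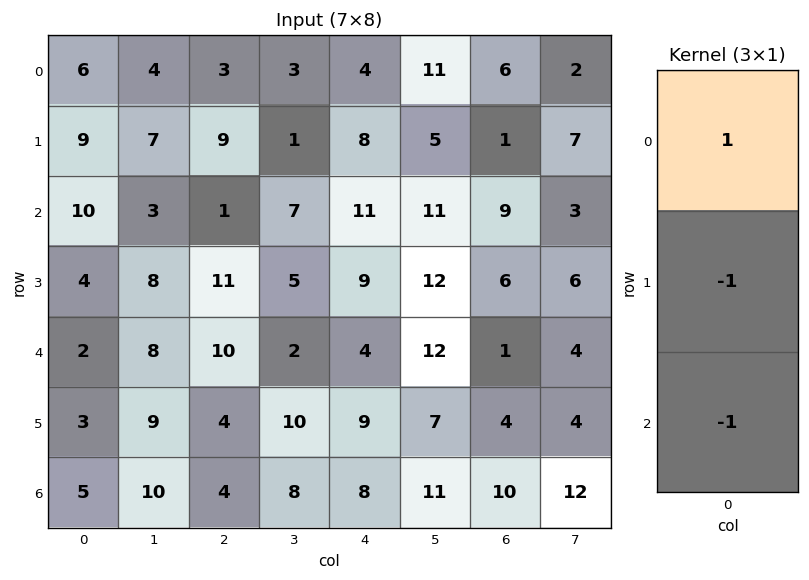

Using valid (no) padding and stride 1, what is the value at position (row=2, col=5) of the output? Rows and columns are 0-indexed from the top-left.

-13

The receptive field on the input at this output position is [11 / 12 / 12]. Elementwise product with the kernel and sum: 11·1 + 12·-1 + 12·-1.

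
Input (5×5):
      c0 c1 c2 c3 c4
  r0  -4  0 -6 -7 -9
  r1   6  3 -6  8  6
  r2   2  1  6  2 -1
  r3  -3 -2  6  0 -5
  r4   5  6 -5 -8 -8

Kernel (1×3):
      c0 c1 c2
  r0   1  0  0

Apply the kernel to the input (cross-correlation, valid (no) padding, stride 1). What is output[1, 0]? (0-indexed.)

6

The receptive field on the input at this output position is [6 3 -6]. Elementwise product with the kernel and sum: 6·1.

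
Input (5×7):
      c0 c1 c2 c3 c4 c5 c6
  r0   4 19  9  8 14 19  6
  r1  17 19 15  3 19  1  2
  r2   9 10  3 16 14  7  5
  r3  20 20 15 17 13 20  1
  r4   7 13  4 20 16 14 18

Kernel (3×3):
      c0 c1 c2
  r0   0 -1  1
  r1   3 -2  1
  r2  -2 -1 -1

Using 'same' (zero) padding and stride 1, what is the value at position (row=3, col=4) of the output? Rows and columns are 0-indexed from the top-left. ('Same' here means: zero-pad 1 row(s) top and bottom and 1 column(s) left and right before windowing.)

-32

The receptive field on the zero-padded input at this output position is [16 14 7 / 17 13 20 / 20 16 14]. Elementwise product with the kernel and sum: 14·-1 + 7·1 + 17·3 + 13·-2 + 20·1 + 20·-2 + 16·-1 + 14·-1.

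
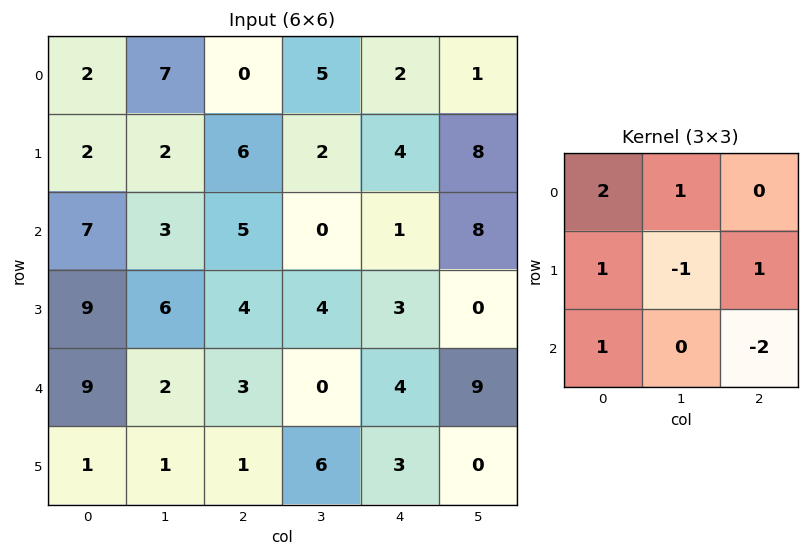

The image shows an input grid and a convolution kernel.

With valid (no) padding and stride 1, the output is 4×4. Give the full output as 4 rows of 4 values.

14 15 16 2
16 6 18 19
27 19 8 -16
33 4 14 22

Output[0,0]: The receptive field on the input at this output position is [2 7 0 / 2 2 6 / 7 3 5]. Elementwise product with the kernel and sum: 2·2 + 7·1 + 2·1 + 2·-1 + 6·1 + 7·1 + 5·-2.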